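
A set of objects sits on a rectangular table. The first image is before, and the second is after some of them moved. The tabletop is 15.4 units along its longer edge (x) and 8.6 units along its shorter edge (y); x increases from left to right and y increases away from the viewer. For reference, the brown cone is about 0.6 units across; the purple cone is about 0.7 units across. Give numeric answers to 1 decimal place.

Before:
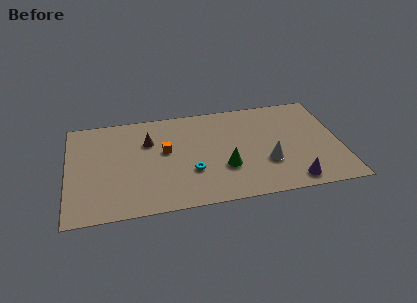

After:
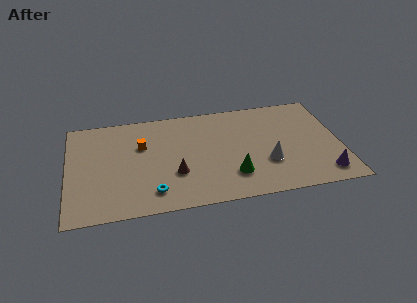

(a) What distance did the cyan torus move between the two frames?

2.6

The cyan torus was near (6.9, 2.9) before and (4.7, 1.6) after, so it travelled √(2.2² + 1.3²) ≈ 2.6 units.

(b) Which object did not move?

the white cone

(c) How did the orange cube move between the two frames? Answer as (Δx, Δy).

(-1.3, 0.7)

The orange cube was at about (5.5, 4.9) and moved to about (4.2, 5.6).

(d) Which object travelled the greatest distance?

the brown cone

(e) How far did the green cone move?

0.8

The green cone was near (8.8, 2.9) before and (9.2, 2.2) after, so it travelled √(0.4² + 0.7²) ≈ 0.8 units.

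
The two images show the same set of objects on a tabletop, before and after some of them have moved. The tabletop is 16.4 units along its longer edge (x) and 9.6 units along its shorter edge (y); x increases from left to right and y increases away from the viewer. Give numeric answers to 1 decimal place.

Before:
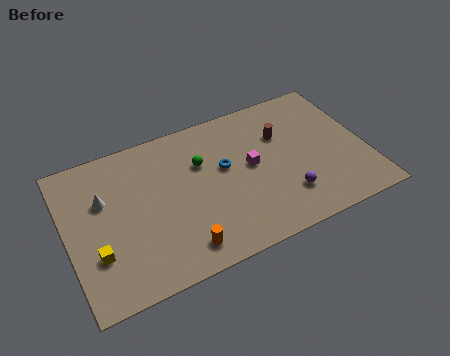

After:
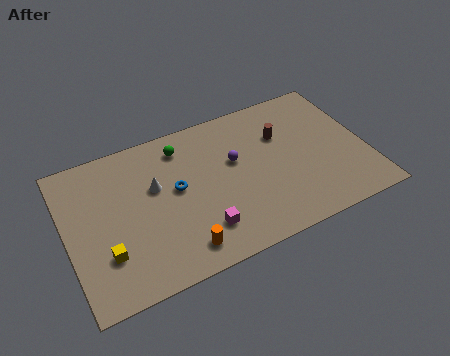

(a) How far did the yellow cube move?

0.5

The yellow cube moved from about (1.4, 3.0) to (1.9, 2.8), a distance of √(0.5² + 0.2²) ≈ 0.5.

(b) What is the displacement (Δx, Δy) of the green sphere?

(-0.9, 1.5)

The green sphere was at about (7.5, 6.4) and moved to about (6.6, 7.9).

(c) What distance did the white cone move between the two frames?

2.8

From (2.1, 6.2) to (4.9, 5.9), the white cone covered √(2.8² + 0.3²) ≈ 2.8 units.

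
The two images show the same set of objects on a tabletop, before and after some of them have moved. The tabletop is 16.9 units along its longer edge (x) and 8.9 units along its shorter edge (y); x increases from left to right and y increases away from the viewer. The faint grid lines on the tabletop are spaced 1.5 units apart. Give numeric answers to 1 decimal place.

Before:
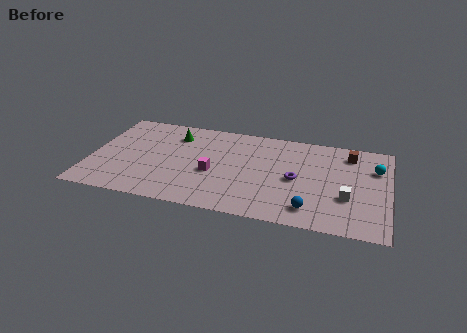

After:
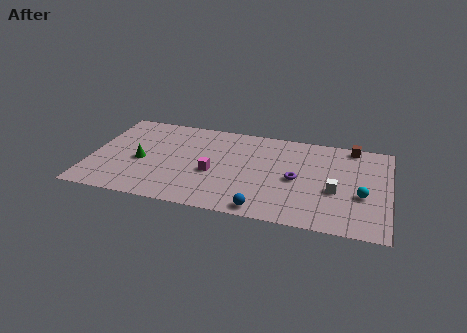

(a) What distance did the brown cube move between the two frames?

0.8

The brown cube was near (14.6, 7.3) before and (14.7, 8.1) after, so it travelled √(0.1² + 0.8²) ≈ 0.8 units.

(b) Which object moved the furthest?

the green cone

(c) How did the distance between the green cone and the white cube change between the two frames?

+0.3

The distance was about 10.7 in the first image and 11.0 in the second, so they moved 0.3 units further apart.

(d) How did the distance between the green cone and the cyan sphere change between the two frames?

+1.0

Before: roughly 11.5 units apart; after: 12.5. That's 1.0 units further apart.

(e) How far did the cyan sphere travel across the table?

2.8

The cyan sphere moved from about (16.1, 6.2) to (15.4, 3.5), a distance of √(0.7² + 2.7²) ≈ 2.8.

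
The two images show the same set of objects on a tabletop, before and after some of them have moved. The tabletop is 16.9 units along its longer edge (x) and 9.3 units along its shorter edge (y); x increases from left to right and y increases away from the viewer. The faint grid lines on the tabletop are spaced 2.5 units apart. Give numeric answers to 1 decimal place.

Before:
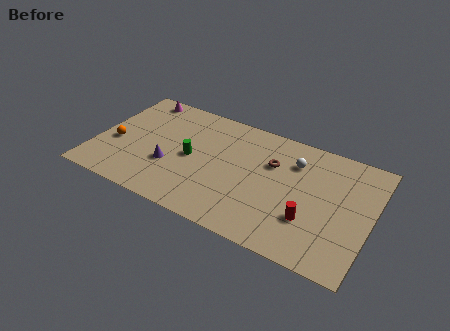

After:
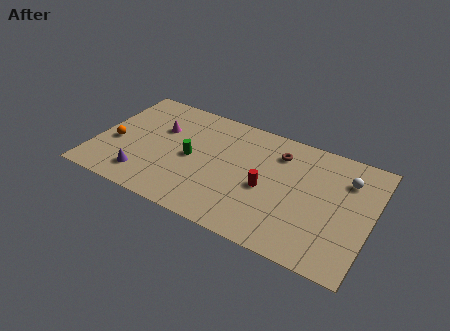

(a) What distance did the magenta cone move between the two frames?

2.8

The magenta cone was near (2.0, 8.3) before and (3.7, 6.1) after, so it travelled √(1.7² + 2.2²) ≈ 2.8 units.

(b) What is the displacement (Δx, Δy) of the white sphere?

(3.2, 0.0)

The white sphere was at about (12.0, 6.9) and moved to about (15.2, 6.9).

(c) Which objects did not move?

the green cylinder and the orange sphere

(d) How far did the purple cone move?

2.1

From (4.7, 3.3) to (3.3, 1.8), the purple cone covered √(1.4² + 1.5²) ≈ 2.1 units.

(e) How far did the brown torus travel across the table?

1.0

The brown torus moved from about (10.7, 6.2) to (11.0, 7.2), a distance of √(0.3² + 1.0²) ≈ 1.0.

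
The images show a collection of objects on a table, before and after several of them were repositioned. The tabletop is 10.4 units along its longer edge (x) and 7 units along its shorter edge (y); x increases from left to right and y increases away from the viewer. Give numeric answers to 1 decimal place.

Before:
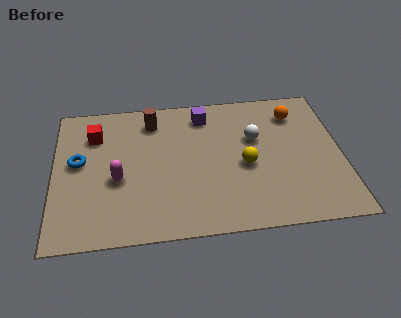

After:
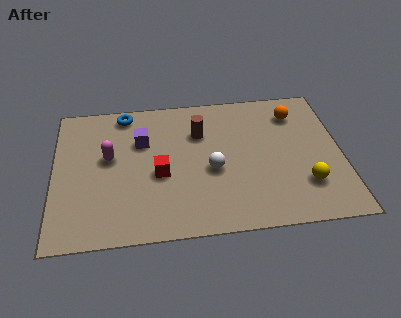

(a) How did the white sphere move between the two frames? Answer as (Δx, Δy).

(-1.6, -1.4)

The white sphere started near (7.3, 4.4) and ended near (5.7, 3.0).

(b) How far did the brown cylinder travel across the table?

1.9

The brown cylinder moved from about (3.6, 5.7) to (5.3, 4.9), a distance of √(1.7² + 0.8²) ≈ 1.9.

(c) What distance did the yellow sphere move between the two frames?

2.4

The yellow sphere was near (6.9, 3.1) before and (9.0, 1.9) after, so it travelled √(2.1² + 1.2²) ≈ 2.4 units.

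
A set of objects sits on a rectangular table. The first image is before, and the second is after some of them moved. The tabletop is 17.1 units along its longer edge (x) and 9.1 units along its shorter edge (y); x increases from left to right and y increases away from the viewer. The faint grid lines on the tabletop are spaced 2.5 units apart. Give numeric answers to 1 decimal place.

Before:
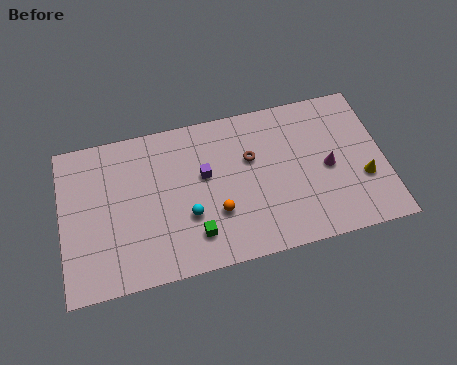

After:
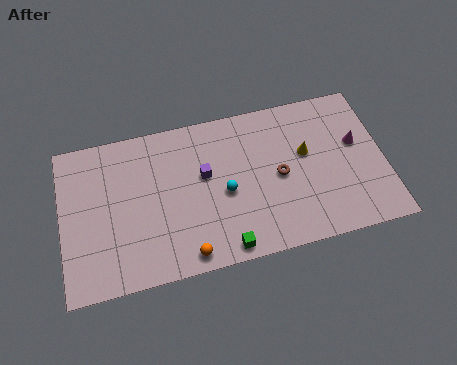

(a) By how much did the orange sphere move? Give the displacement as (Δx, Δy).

(-1.7, -2.0)

From the two frames, the orange sphere sits at roughly (8.1, 3.0) before and (6.4, 1.0) after.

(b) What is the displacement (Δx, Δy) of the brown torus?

(1.4, -1.4)

The brown torus started near (10.1, 5.8) and ended near (11.5, 4.4).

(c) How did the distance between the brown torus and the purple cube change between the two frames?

+1.5

The distance was about 2.5 in the first image and 4.0 in the second, so they moved 1.5 units further apart.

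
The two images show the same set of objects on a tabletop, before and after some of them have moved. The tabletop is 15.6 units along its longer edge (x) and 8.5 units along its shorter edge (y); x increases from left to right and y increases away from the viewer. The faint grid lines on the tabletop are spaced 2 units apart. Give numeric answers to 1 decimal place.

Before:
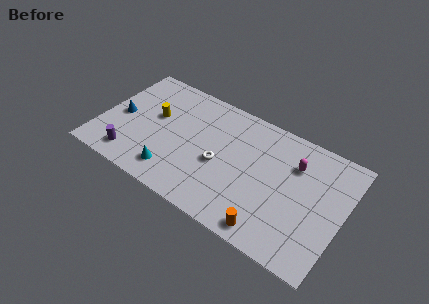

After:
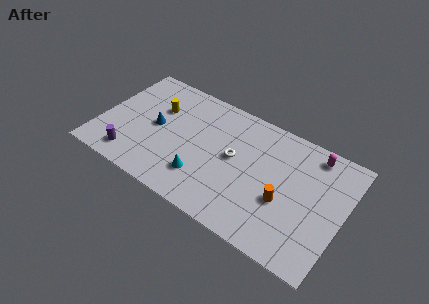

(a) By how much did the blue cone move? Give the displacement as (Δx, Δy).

(2.3, 0.3)

The blue cone started near (1.2, 4.0) and ended near (3.5, 4.3).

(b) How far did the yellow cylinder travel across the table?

0.7

The yellow cylinder was near (3.3, 5.0) before and (3.4, 5.7) after, so it travelled √(0.1² + 0.7²) ≈ 0.7 units.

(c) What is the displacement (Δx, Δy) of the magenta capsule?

(1.0, 1.3)

The magenta capsule was at about (12.3, 6.1) and moved to about (13.3, 7.4).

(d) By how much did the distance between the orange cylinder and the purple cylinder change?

+0.7

The distance was about 9.1 in the first image and 9.8 in the second, so they moved 0.7 units further apart.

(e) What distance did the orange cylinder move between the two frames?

2.4

From (11.5, 1.0) to (12.0, 3.3), the orange cylinder covered √(0.5² + 2.3²) ≈ 2.4 units.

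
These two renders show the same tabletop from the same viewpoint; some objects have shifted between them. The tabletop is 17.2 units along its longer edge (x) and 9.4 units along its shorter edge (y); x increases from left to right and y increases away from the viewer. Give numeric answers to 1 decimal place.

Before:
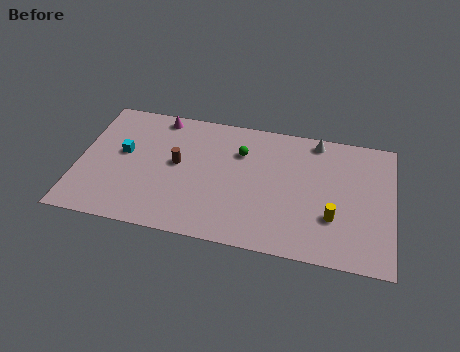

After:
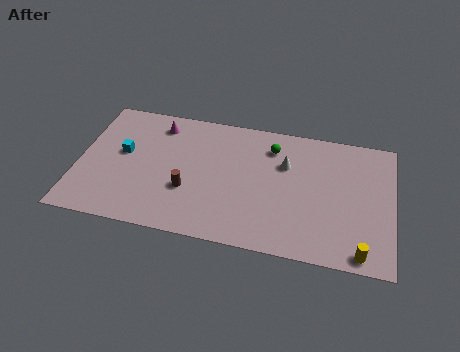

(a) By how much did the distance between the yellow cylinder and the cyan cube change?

+2.1

They were about 11.8 units apart before and 13.9 after — 2.1 units further apart.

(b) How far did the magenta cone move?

0.6

From (4.2, 8.4) to (4.2, 7.8), the magenta cone covered √(0.0² + 0.6²) ≈ 0.6 units.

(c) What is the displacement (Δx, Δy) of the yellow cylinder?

(1.6, -2.1)

The yellow cylinder was at about (14.0, 3.0) and moved to about (15.6, 0.9).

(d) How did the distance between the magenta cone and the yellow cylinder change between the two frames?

+2.1

They were about 11.2 units apart before and 13.3 after — 2.1 units further apart.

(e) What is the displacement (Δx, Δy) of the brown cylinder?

(0.7, -1.8)

The brown cylinder started near (5.4, 5.1) and ended near (6.1, 3.3).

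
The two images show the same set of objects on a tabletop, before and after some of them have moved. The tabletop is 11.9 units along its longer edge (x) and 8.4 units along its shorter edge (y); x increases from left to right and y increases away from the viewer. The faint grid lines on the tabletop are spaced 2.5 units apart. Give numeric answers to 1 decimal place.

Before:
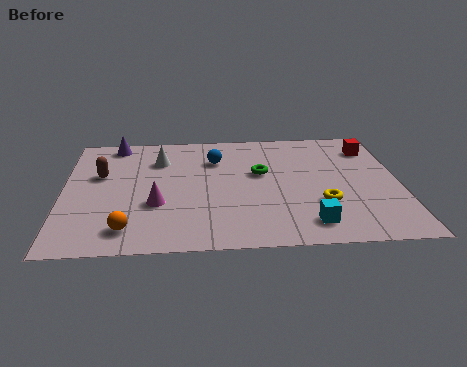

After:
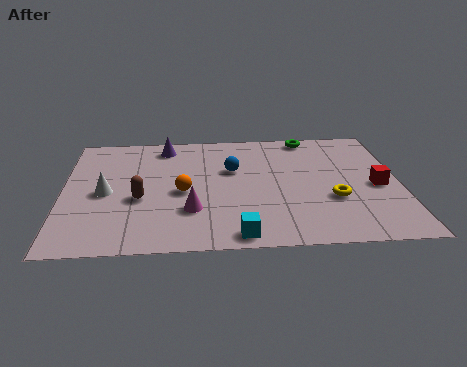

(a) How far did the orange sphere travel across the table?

3.1

The orange sphere moved from about (2.3, 1.4) to (4.2, 3.8), a distance of √(1.9² + 2.4²) ≈ 3.1.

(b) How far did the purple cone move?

1.8

From (1.8, 7.5) to (3.6, 7.2), the purple cone covered √(1.8² + 0.3²) ≈ 1.8 units.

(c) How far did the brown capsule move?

2.3

The brown capsule moved from about (1.3, 5.2) to (2.7, 3.4), a distance of √(1.4² + 1.8²) ≈ 2.3.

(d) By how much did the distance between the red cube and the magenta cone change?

-1.8

The distance was about 8.5 in the first image and 6.7 in the second, so they moved 1.8 units closer together.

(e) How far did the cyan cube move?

2.6

From (8.6, 1.4) to (6.1, 0.8), the cyan cube covered √(2.5² + 0.6²) ≈ 2.6 units.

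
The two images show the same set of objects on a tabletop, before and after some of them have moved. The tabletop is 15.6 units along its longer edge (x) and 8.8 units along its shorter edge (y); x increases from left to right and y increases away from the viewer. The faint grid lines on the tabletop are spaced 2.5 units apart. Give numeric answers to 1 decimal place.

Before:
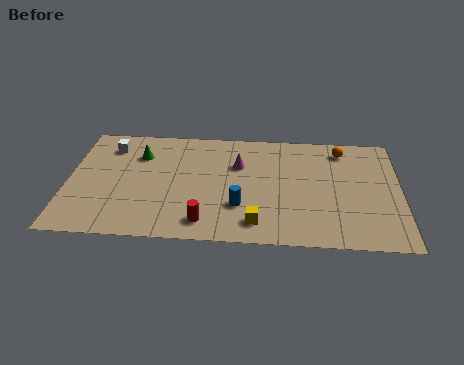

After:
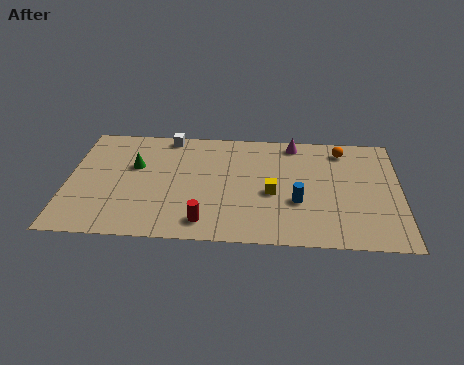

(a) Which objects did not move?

the orange sphere and the red cylinder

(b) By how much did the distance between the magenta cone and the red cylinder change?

+2.9

They were about 4.7 units apart before and 7.6 after — 2.9 units further apart.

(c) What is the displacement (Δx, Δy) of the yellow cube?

(0.7, 2.3)

The yellow cube was at about (8.9, 1.5) and moved to about (9.6, 3.8).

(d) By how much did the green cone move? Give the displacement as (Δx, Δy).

(-0.2, -0.9)

The green cone was at about (3.3, 6.4) and moved to about (3.1, 5.5).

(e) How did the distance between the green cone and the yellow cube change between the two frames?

-0.7

The distance was about 7.4 in the first image and 6.7 in the second, so they moved 0.7 units closer together.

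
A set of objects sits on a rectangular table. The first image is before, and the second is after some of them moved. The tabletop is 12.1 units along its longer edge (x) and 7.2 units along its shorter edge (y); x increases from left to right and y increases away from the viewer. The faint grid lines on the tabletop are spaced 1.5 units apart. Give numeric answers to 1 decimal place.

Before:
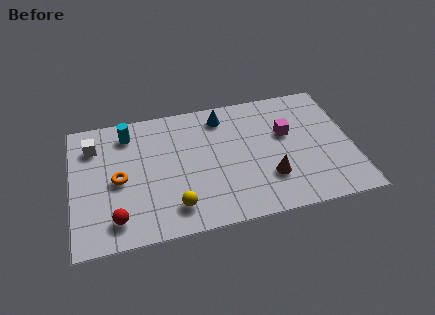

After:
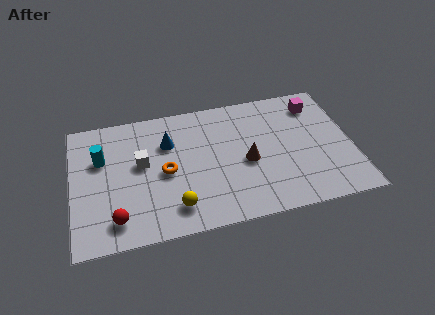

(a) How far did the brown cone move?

1.4

The brown cone moved from about (8.4, 2.1) to (7.5, 3.2), a distance of √(0.9² + 1.1²) ≈ 1.4.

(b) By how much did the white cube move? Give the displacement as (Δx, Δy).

(2.0, -1.4)

The white cube was at about (1.0, 5.5) and moved to about (3.0, 4.1).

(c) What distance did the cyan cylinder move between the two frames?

1.7

The cyan cylinder was near (2.5, 5.9) before and (1.3, 4.7) after, so it travelled √(1.2² + 1.2²) ≈ 1.7 units.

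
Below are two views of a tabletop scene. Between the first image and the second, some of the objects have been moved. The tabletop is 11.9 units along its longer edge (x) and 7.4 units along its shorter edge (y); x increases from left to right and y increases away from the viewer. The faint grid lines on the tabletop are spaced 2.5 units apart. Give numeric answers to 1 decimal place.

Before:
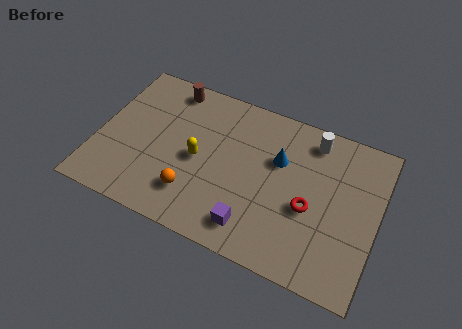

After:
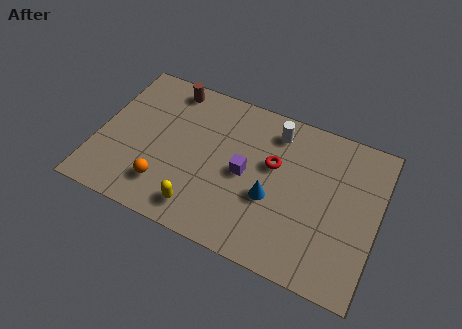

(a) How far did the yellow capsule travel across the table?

2.3

The yellow capsule was near (4.3, 3.5) before and (4.7, 1.2) after, so it travelled √(0.4² + 2.3²) ≈ 2.3 units.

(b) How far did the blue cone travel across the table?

1.9

From (7.6, 4.8) to (7.5, 2.9), the blue cone covered √(0.1² + 1.9²) ≈ 1.9 units.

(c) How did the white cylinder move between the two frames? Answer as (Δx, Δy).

(-1.6, -0.2)

The white cylinder was at about (8.9, 6.3) and moved to about (7.3, 6.1).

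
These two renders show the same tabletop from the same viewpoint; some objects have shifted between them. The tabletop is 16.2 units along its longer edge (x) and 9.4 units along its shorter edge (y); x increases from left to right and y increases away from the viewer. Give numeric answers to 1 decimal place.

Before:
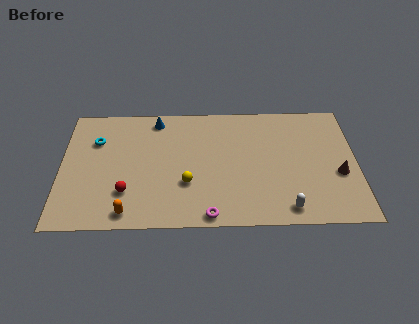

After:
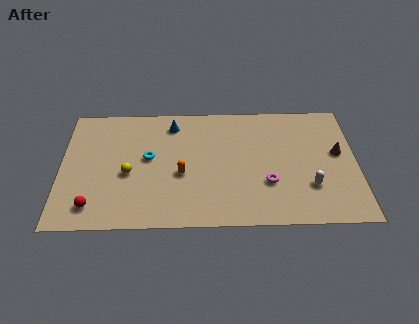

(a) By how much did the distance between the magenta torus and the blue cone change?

-0.9

Before: roughly 7.9 units apart; after: 7.0. That's 0.9 units closer together.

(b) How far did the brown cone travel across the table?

1.6

From (15.2, 3.7) to (15.2, 5.3), the brown cone covered √(0.0² + 1.6²) ≈ 1.6 units.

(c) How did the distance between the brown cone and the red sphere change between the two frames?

+2.2

They were about 11.7 units apart before and 13.9 after — 2.2 units further apart.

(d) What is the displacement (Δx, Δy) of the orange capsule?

(2.9, 2.8)

The orange capsule was at about (3.7, 1.1) and moved to about (6.6, 3.9).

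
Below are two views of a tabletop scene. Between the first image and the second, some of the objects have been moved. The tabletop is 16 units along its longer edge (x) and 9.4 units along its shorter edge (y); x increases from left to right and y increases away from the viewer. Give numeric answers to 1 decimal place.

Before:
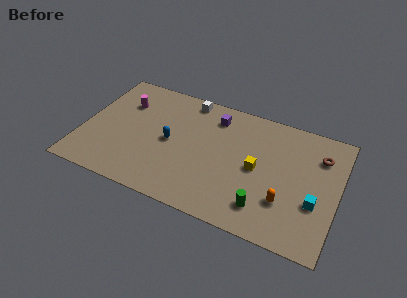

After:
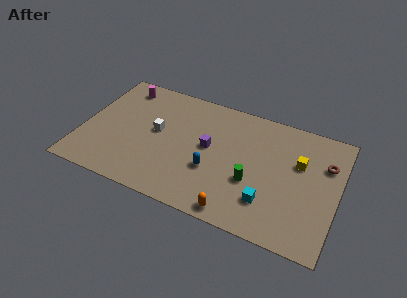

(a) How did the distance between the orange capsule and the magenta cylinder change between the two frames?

-0.5

They were about 11.3 units apart before and 10.8 after — 0.5 units closer together.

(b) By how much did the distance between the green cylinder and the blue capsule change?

-4.3

The distance was about 6.8 in the first image and 2.5 in the second, so they moved 4.3 units closer together.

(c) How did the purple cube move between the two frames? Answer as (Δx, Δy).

(-0.1, -2.5)

From the two frames, the purple cube sits at roughly (8.0, 7.6) before and (7.9, 5.1) after.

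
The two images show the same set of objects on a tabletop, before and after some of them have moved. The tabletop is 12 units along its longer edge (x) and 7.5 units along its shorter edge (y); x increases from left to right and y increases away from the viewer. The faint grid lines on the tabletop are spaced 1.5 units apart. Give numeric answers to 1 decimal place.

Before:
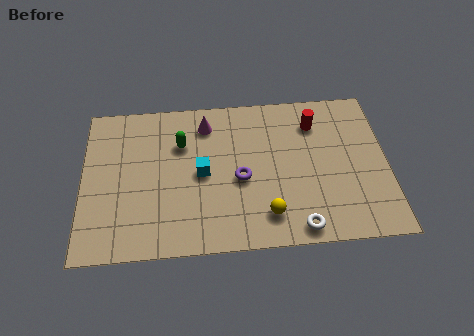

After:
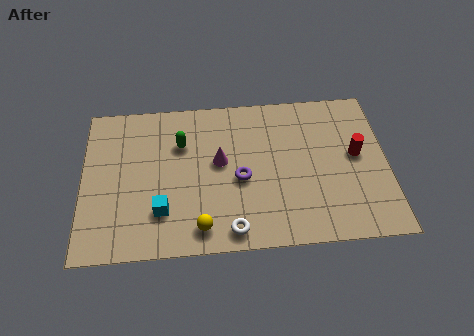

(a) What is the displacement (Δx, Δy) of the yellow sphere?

(-2.6, -0.4)

The yellow sphere was at about (7.2, 1.5) and moved to about (4.6, 1.1).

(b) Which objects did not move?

the purple torus and the green capsule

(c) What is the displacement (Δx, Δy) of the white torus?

(-2.6, 0.1)

The white torus was at about (8.4, 0.8) and moved to about (5.8, 0.9).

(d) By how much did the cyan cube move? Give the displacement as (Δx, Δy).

(-1.6, -1.7)

The cyan cube started near (4.7, 3.7) and ended near (3.1, 2.0).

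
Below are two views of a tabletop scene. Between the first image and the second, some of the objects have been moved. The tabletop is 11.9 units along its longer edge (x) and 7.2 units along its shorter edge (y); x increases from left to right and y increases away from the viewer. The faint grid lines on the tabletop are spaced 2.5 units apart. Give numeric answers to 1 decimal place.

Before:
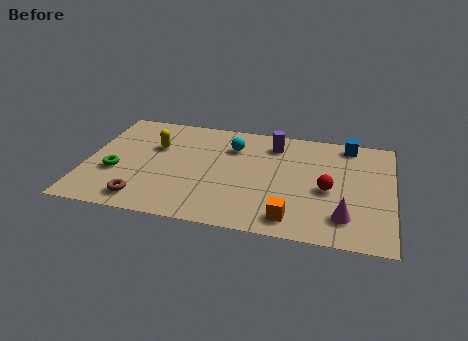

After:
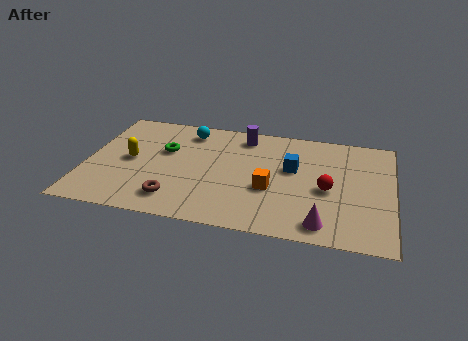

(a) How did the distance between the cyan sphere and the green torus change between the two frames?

-3.4

Before: roughly 5.1 units apart; after: 1.7. That's 3.4 units closer together.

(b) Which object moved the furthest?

the blue cube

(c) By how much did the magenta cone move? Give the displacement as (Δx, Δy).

(-0.8, -0.6)

The magenta cone started near (10.1, 1.6) and ended near (9.3, 1.0).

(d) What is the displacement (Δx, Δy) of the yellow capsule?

(-0.9, -1.1)

The yellow capsule was at about (2.6, 4.7) and moved to about (1.7, 3.6).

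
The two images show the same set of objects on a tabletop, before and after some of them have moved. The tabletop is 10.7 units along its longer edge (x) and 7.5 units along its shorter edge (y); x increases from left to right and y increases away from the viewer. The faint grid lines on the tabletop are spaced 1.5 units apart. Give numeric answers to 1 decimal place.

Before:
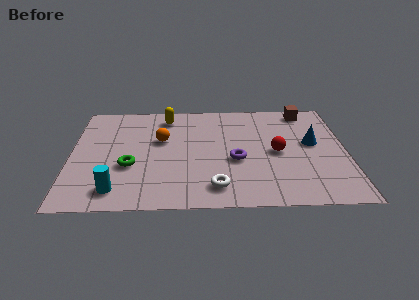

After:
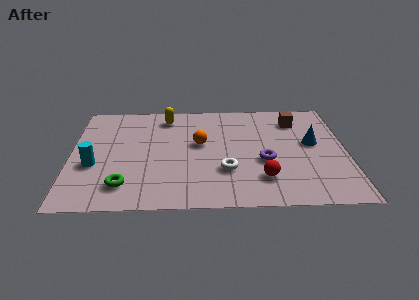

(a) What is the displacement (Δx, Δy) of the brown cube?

(-0.4, -0.7)

The brown cube started near (9.2, 6.6) and ended near (8.8, 5.9).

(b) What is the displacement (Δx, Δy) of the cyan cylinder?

(-0.9, 1.7)

The cyan cylinder was at about (1.8, 1.2) and moved to about (0.9, 2.9).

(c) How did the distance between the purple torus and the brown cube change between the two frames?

-1.3

The distance was about 4.5 in the first image and 3.2 in the second, so they moved 1.3 units closer together.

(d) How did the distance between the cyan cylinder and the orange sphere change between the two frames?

+0.5

They were about 3.8 units apart before and 4.3 after — 0.5 units further apart.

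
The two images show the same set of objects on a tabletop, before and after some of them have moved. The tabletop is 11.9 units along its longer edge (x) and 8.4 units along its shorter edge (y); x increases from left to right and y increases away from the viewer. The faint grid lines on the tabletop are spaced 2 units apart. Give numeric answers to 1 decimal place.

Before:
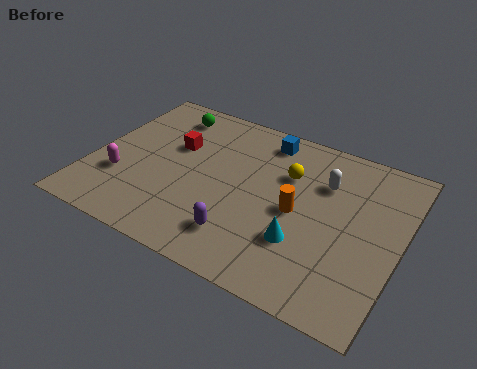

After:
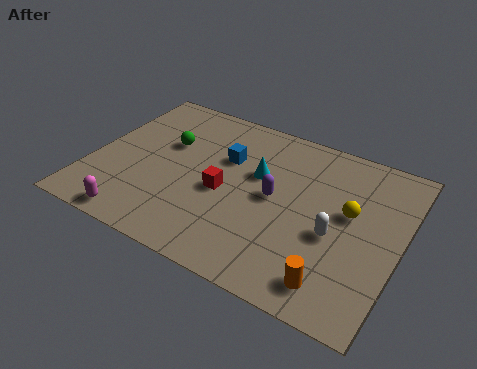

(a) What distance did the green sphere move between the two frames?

1.7

The green sphere moved from about (2.4, 7.0) to (2.7, 5.3), a distance of √(0.3² + 1.7²) ≈ 1.7.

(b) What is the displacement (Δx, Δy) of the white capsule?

(0.7, -2.4)

The white capsule was at about (8.8, 5.9) and moved to about (9.5, 3.5).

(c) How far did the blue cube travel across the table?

2.1

The blue cube was near (6.3, 7.2) before and (5.0, 5.5) after, so it travelled √(1.3² + 1.7²) ≈ 2.1 units.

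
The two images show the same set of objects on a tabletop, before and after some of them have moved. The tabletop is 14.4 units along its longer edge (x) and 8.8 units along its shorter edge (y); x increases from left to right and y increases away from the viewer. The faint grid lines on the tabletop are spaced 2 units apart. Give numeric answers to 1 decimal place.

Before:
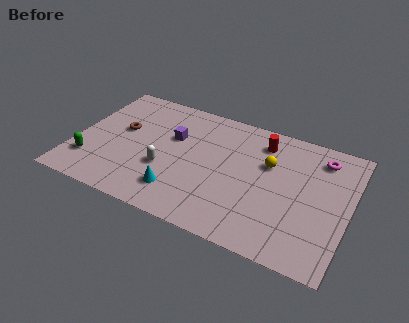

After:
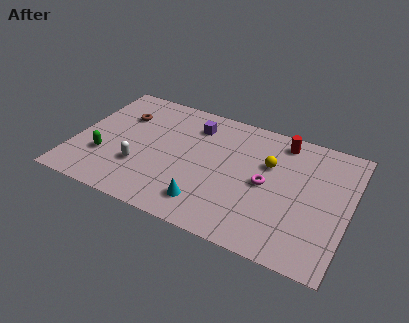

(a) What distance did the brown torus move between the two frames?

1.1

From (2.3, 5.1) to (2.2, 6.2), the brown torus covered √(0.1² + 1.1²) ≈ 1.1 units.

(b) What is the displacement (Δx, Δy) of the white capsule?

(-1.3, -0.4)

From the two frames, the white capsule sits at roughly (4.9, 3.2) before and (3.6, 2.8) after.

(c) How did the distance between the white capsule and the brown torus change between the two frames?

+0.5

The distance was about 3.2 in the first image and 3.7 in the second, so they moved 0.5 units further apart.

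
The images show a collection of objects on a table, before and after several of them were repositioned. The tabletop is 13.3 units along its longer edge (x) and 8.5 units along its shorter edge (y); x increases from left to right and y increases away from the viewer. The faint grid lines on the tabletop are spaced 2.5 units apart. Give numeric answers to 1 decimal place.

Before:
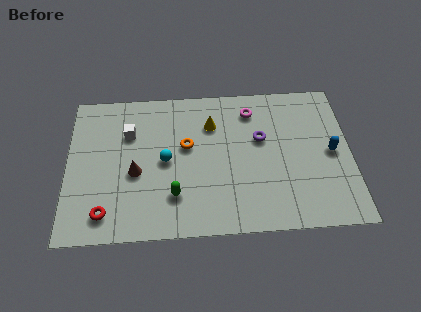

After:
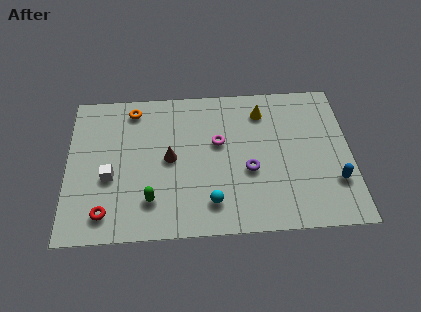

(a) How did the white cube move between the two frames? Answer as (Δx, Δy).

(-0.9, -2.5)

The white cube was at about (2.9, 5.9) and moved to about (2.0, 3.4).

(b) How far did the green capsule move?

1.1

From (5.0, 2.2) to (3.9, 2.0), the green capsule covered √(1.1² + 0.2²) ≈ 1.1 units.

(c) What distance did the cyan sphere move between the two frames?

3.3

The cyan sphere moved from about (4.6, 4.2) to (6.7, 1.7), a distance of √(2.1² + 2.5²) ≈ 3.3.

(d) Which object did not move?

the red torus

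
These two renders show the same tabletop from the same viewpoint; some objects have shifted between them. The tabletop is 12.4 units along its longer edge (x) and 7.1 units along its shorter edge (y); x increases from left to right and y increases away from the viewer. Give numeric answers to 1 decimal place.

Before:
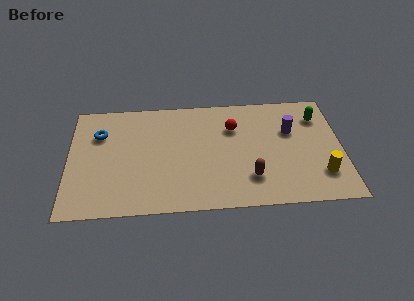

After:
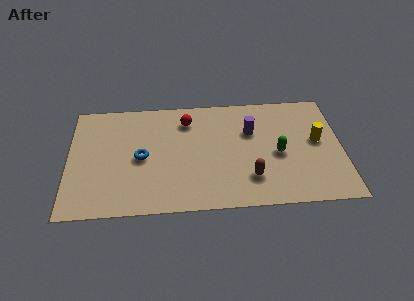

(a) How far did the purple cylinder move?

1.8

From (10.1, 4.6) to (8.3, 4.7), the purple cylinder covered √(1.8² + 0.1²) ≈ 1.8 units.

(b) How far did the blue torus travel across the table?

2.5

The blue torus was near (1.4, 5.0) before and (3.3, 3.4) after, so it travelled √(1.9² + 1.6²) ≈ 2.5 units.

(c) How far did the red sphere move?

2.2

The red sphere was near (7.5, 5.0) before and (5.4, 5.6) after, so it travelled √(2.1² + 0.6²) ≈ 2.2 units.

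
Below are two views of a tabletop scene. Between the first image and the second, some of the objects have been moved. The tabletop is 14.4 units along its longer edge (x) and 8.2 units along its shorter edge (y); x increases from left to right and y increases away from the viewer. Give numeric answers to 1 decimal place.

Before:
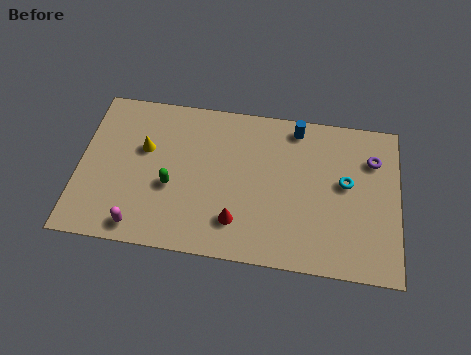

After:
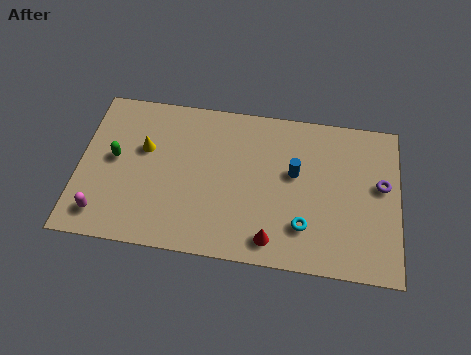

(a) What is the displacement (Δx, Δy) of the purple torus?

(0.4, -1.3)

The purple torus started near (13.2, 6.0) and ended near (13.6, 4.7).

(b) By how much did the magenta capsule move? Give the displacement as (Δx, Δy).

(-1.7, 0.4)

The magenta capsule started near (2.9, 1.0) and ended near (1.2, 1.4).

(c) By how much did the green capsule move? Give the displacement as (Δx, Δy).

(-2.6, 1.1)

The green capsule started near (4.2, 3.3) and ended near (1.6, 4.4).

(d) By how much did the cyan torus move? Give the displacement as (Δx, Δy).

(-1.8, -2.5)

The cyan torus started near (12.0, 4.6) and ended near (10.2, 2.1).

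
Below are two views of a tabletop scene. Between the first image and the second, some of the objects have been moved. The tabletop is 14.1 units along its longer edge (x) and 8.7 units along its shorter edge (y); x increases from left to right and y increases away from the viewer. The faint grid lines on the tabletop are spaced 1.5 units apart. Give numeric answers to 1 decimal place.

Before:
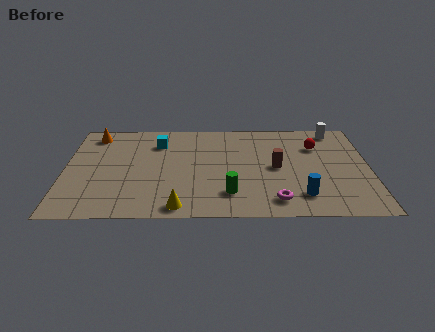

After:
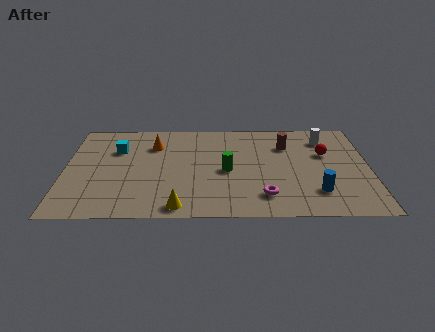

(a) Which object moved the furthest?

the orange cone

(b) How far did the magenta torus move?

0.6

The magenta torus was near (9.7, 1.4) before and (9.2, 1.8) after, so it travelled √(0.5² + 0.4²) ≈ 0.6 units.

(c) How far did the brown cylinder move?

2.1

The brown cylinder moved from about (9.8, 4.3) to (10.3, 6.3), a distance of √(0.5² + 2.0²) ≈ 2.1.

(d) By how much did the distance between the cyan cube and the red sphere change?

+2.3

Before: roughly 7.4 units apart; after: 9.7. That's 2.3 units further apart.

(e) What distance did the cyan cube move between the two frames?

2.0

The cyan cube was near (4.3, 6.6) before and (2.4, 6.0) after, so it travelled √(1.9² + 0.6²) ≈ 2.0 units.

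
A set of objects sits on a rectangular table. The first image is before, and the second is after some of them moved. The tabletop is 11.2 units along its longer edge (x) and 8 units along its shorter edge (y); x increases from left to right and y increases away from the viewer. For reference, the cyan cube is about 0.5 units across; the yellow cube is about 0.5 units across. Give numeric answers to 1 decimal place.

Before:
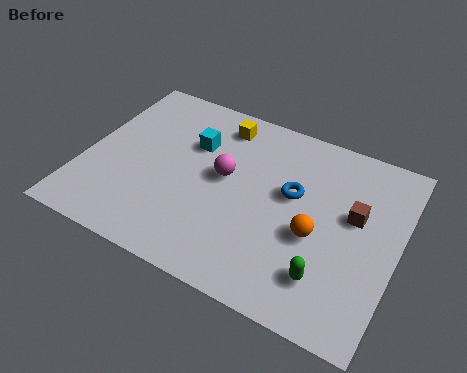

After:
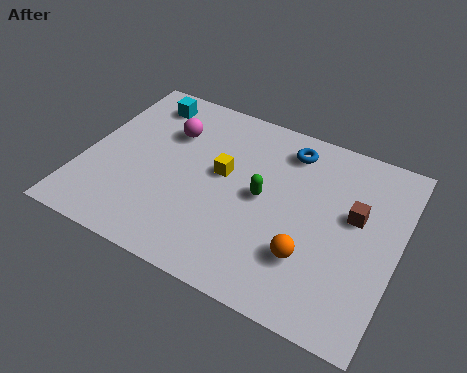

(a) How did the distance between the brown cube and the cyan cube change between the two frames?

+2.2

They were about 5.9 units apart before and 8.1 after — 2.2 units further apart.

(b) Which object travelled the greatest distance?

the green capsule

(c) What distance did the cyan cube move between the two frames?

2.4

The cyan cube was near (3.7, 5.4) before and (1.7, 6.7) after, so it travelled √(2.0² + 1.3²) ≈ 2.4 units.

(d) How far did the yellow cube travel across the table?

2.2

From (4.5, 6.7) to (4.9, 4.5), the yellow cube covered √(0.4² + 2.2²) ≈ 2.2 units.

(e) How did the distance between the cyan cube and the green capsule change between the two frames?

-1.0

The distance was about 6.4 in the first image and 5.4 in the second, so they moved 1.0 units closer together.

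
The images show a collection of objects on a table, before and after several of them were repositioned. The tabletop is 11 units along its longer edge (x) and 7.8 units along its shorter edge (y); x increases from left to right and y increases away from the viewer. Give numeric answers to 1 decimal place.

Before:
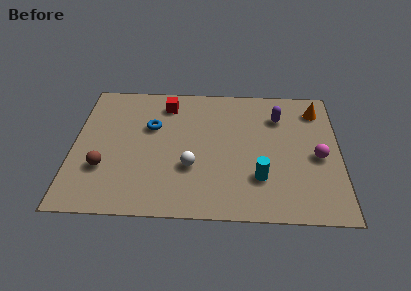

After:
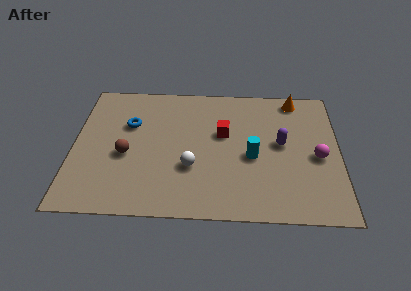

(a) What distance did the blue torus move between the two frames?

0.9

The blue torus was near (3.2, 5.0) before and (2.3, 5.1) after, so it travelled √(0.9² + 0.1²) ≈ 0.9 units.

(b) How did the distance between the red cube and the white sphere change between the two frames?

-1.5

Before: roughly 3.9 units apart; after: 2.4. That's 1.5 units closer together.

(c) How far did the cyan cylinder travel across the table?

1.2

The cyan cylinder was near (7.7, 2.2) before and (7.4, 3.4) after, so it travelled √(0.3² + 1.2²) ≈ 1.2 units.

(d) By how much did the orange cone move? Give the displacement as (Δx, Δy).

(-0.9, 0.6)

From the two frames, the orange cone sits at roughly (10.1, 6.3) before and (9.2, 6.9) after.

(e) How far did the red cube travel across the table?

2.9

From (3.8, 6.4) to (6.2, 4.7), the red cube covered √(2.4² + 1.7²) ≈ 2.9 units.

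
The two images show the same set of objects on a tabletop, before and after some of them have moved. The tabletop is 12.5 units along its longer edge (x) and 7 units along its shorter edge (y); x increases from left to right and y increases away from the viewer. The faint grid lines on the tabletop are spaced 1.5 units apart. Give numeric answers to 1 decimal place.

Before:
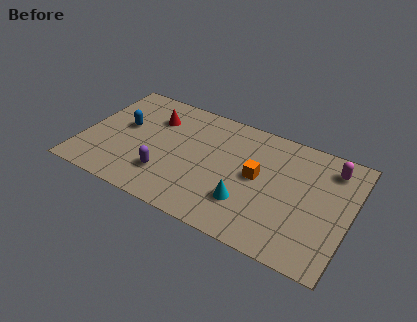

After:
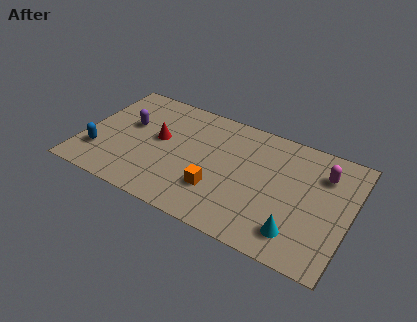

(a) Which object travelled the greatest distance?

the purple capsule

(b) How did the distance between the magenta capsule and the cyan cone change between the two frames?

-1.2

The distance was about 5.1 in the first image and 3.9 in the second, so they moved 1.2 units closer together.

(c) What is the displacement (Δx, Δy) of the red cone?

(0.4, -1.2)

The red cone was at about (3.1, 5.1) and moved to about (3.5, 3.9).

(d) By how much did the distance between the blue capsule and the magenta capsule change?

+1.0

They were about 9.7 units apart before and 10.7 after — 1.0 units further apart.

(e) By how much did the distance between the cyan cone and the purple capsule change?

+5.0

Before: roughly 3.8 units apart; after: 8.8. That's 5.0 units further apart.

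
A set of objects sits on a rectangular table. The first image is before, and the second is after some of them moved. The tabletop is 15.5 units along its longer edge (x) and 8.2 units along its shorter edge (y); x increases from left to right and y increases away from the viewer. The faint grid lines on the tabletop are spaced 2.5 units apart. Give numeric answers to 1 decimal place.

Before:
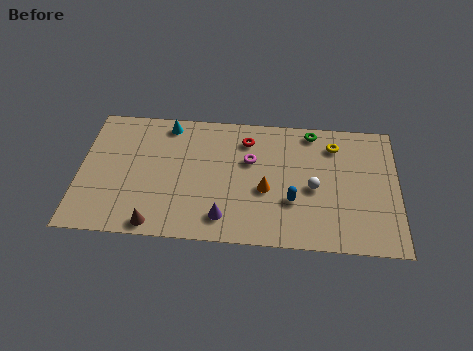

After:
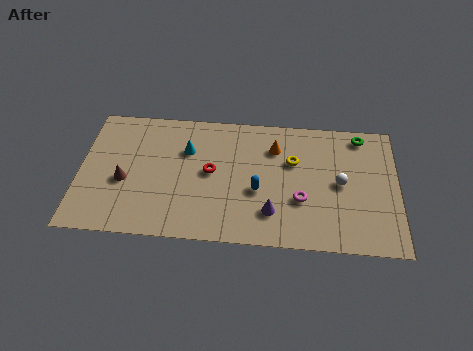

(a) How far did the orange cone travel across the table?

2.7

The orange cone moved from about (9.1, 3.4) to (9.5, 6.1), a distance of √(0.4² + 2.7²) ≈ 2.7.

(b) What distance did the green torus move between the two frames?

2.4

From (11.3, 7.3) to (13.7, 7.2), the green torus covered √(2.4² + 0.1²) ≈ 2.4 units.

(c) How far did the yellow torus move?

2.3

The yellow torus was near (12.4, 6.5) before and (10.4, 5.3) after, so it travelled √(2.0² + 1.2²) ≈ 2.3 units.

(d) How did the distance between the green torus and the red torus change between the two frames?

+4.6

Before: roughly 3.3 units apart; after: 7.9. That's 4.6 units further apart.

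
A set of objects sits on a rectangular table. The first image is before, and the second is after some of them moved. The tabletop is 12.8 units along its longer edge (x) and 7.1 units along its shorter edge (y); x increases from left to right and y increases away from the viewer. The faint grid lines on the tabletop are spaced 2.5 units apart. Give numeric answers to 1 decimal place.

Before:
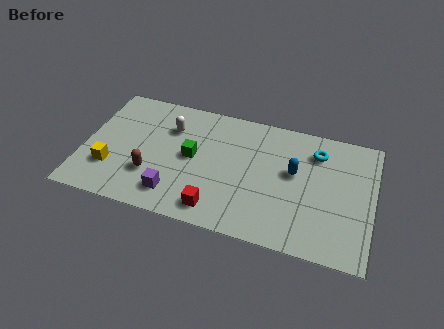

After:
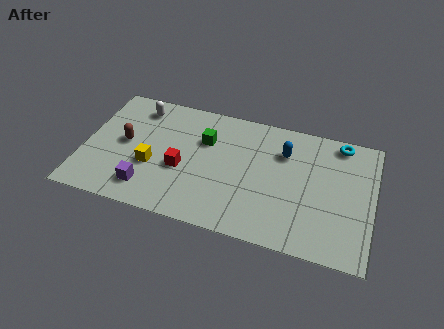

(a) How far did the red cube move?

2.5

From (6.1, 1.1) to (4.4, 2.9), the red cube covered √(1.7² + 1.8²) ≈ 2.5 units.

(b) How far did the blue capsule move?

1.1

From (9.3, 4.1) to (8.8, 5.1), the blue capsule covered √(0.5² + 1.0²) ≈ 1.1 units.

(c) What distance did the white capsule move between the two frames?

1.7

From (3.7, 5.1) to (2.2, 5.9), the white capsule covered √(1.5² + 0.8²) ≈ 1.7 units.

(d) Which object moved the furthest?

the red cube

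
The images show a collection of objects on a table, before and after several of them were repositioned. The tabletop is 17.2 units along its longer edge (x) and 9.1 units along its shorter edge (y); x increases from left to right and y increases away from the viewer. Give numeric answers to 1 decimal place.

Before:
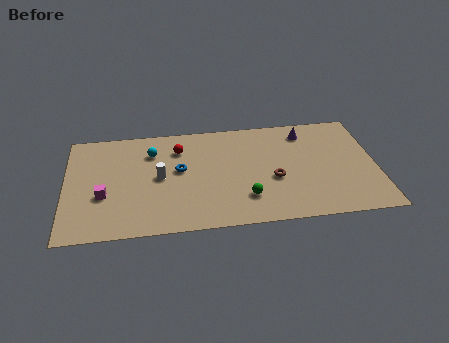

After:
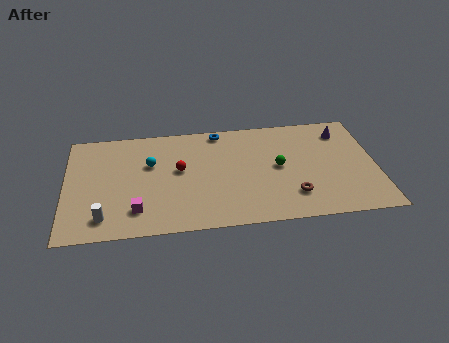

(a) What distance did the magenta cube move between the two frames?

2.3

The magenta cube moved from about (2.1, 3.4) to (3.9, 2.0), a distance of √(1.8² + 1.4²) ≈ 2.3.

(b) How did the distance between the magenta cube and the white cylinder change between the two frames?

-1.5

Before: roughly 3.3 units apart; after: 1.8. That's 1.5 units closer together.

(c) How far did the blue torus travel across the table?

3.9

From (6.3, 5.1) to (8.6, 8.2), the blue torus covered √(2.3² + 3.1²) ≈ 3.9 units.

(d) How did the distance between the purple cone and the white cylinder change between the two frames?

+5.9

They were about 8.7 units apart before and 14.6 after — 5.9 units further apart.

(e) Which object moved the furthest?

the white cylinder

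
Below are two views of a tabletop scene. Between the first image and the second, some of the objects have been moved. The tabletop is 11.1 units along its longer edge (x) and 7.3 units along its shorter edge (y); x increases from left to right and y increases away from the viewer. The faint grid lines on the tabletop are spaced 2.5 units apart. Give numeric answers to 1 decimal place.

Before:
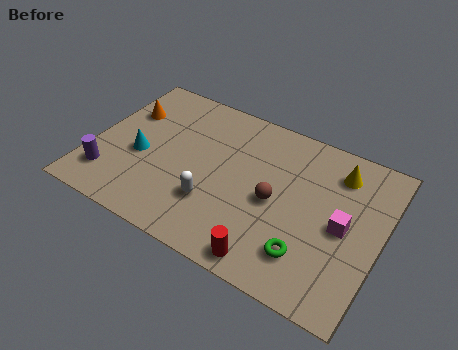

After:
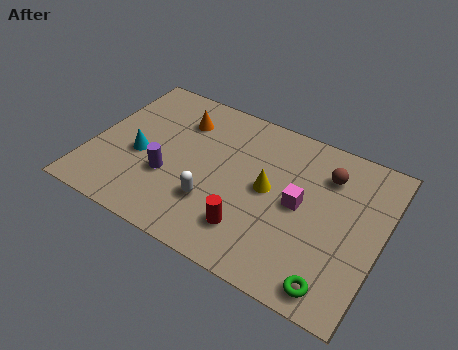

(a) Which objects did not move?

the white capsule and the cyan cone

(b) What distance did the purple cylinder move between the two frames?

2.4

From (0.9, 1.6) to (3.1, 2.6), the purple cylinder covered √(2.2² + 1.0²) ≈ 2.4 units.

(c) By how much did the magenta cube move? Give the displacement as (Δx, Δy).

(-1.7, 0.2)

From the two frames, the magenta cube sits at roughly (9.7, 3.5) before and (8.0, 3.7) after.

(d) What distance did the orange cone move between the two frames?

2.2

The orange cone was near (1.0, 5.0) before and (3.1, 5.5) after, so it travelled √(2.1² + 0.5²) ≈ 2.2 units.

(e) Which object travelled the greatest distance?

the yellow cone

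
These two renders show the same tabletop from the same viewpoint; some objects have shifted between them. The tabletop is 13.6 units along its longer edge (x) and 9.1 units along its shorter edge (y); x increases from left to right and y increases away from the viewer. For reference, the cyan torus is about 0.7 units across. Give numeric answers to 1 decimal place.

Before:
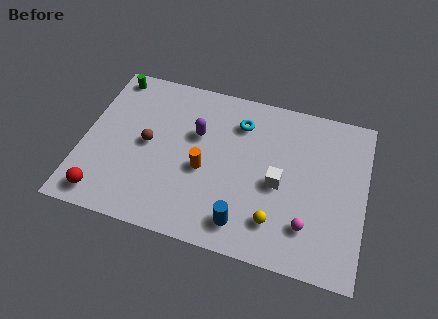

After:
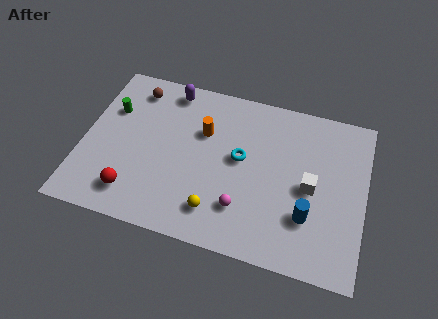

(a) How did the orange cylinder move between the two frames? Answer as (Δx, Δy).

(-0.2, 2.1)

From the two frames, the orange cylinder sits at roughly (5.9, 3.9) before and (5.7, 6.0) after.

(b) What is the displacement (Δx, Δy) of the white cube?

(1.5, 0.2)

The white cube was at about (9.5, 4.1) and moved to about (11.0, 4.3).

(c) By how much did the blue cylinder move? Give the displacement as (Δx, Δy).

(3.0, 1.2)

From the two frames, the blue cylinder sits at roughly (8.0, 1.5) before and (11.0, 2.7) after.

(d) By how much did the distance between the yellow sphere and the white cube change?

+2.9

They were about 2.1 units apart before and 5.0 after — 2.9 units further apart.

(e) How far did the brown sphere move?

3.1

The brown sphere was near (3.1, 4.6) before and (2.2, 7.6) after, so it travelled √(0.9² + 3.0²) ≈ 3.1 units.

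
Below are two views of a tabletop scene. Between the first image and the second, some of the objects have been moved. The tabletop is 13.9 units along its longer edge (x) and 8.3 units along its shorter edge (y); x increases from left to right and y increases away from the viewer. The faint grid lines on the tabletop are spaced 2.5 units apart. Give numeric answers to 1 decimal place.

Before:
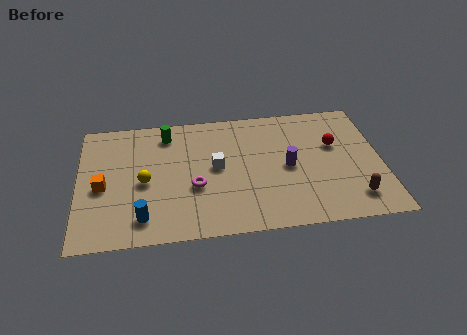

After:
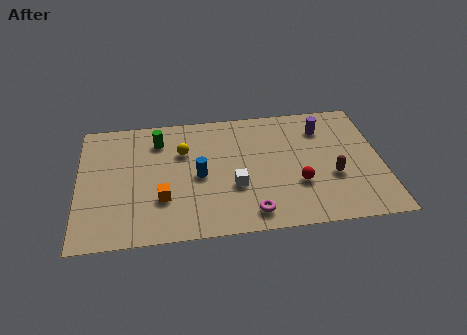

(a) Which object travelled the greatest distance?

the blue cylinder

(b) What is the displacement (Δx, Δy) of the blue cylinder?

(2.6, 2.4)

The blue cylinder started near (2.9, 1.5) and ended near (5.5, 3.9).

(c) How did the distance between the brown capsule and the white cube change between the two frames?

-2.3

The distance was about 6.8 in the first image and 4.5 in the second, so they moved 2.3 units closer together.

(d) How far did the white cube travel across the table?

1.6

The white cube was near (6.3, 4.4) before and (7.1, 3.0) after, so it travelled √(0.8² + 1.4²) ≈ 1.6 units.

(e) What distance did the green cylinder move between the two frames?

0.6

The green cylinder moved from about (4.1, 6.9) to (3.7, 6.5), a distance of √(0.4² + 0.4²) ≈ 0.6.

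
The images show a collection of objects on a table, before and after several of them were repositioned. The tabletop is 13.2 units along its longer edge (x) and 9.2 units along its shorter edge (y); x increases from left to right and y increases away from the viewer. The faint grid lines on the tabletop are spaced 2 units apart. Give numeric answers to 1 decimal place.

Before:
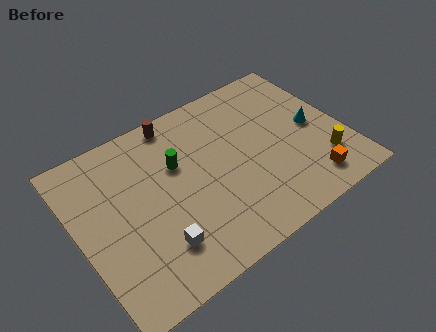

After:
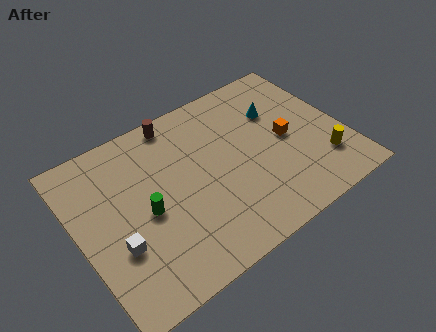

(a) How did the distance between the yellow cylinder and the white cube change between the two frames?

+1.8

The distance was about 8.4 in the first image and 10.2 in the second, so they moved 1.8 units further apart.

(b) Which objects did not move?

the brown cylinder and the yellow cylinder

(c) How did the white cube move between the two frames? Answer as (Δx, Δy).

(-1.8, 1.0)

The white cube started near (3.4, 2.2) and ended near (1.6, 3.2).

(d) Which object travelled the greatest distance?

the orange cube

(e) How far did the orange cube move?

3.0

From (10.9, 1.5) to (10.4, 4.5), the orange cube covered √(0.5² + 3.0²) ≈ 3.0 units.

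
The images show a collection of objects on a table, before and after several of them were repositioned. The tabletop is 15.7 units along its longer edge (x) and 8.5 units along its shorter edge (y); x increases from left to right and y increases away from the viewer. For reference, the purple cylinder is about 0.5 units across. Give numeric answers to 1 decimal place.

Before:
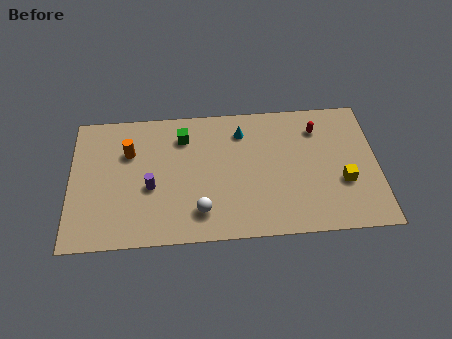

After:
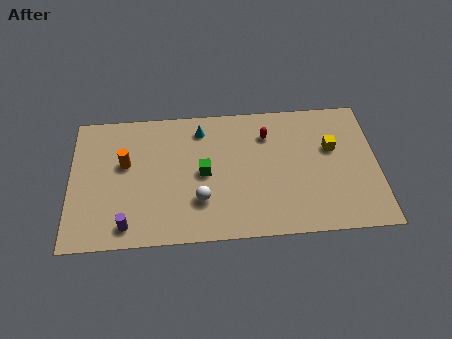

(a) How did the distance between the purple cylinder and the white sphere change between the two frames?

+0.9

Before: roughly 3.0 units apart; after: 3.9. That's 0.9 units further apart.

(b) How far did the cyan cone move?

2.1

The cyan cone moved from about (8.8, 6.7) to (6.7, 7.0), a distance of √(2.1² + 0.3²) ≈ 2.1.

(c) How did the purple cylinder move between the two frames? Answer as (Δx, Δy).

(-1.2, -2.3)

From the two frames, the purple cylinder sits at roughly (4.1, 3.5) before and (2.9, 1.2) after.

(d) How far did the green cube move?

2.6

The green cube moved from about (5.8, 6.6) to (6.8, 4.2), a distance of √(1.0² + 2.4²) ≈ 2.6.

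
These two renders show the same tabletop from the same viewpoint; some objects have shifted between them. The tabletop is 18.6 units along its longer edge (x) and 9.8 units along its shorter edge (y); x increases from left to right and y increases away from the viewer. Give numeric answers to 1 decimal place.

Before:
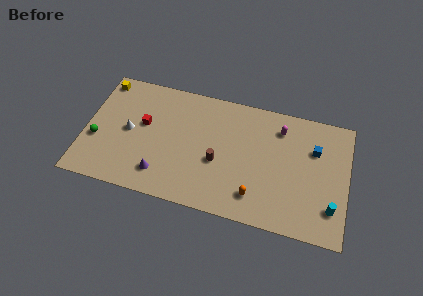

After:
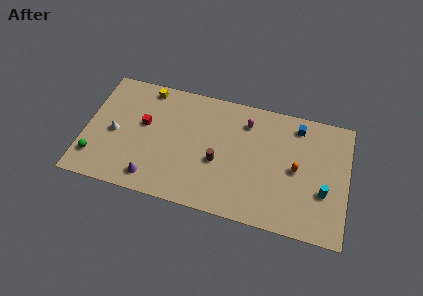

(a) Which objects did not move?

the brown cylinder and the red cube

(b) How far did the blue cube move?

2.1

From (16.2, 6.7) to (14.9, 8.3), the blue cube covered √(1.3² + 1.6²) ≈ 2.1 units.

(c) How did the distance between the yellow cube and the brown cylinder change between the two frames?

-2.6

They were about 9.8 units apart before and 7.2 after — 2.6 units closer together.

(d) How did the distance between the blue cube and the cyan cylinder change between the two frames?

+0.7

They were about 4.5 units apart before and 5.2 after — 0.7 units further apart.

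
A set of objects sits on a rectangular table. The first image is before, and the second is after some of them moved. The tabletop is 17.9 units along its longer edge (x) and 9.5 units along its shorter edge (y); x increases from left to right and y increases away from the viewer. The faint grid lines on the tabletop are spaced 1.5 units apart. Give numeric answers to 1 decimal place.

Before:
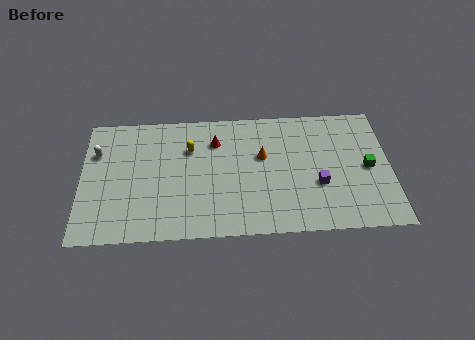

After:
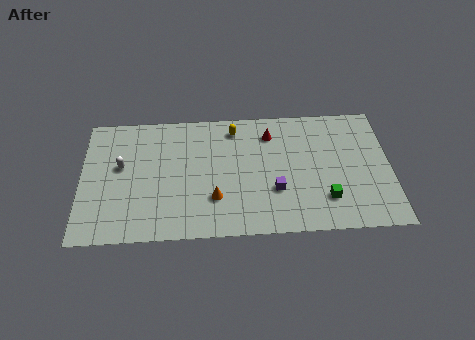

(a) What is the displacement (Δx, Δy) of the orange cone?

(-2.8, -3.0)

The orange cone started near (10.5, 5.8) and ended near (7.7, 2.8).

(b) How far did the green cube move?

3.3

The green cube was near (16.6, 4.6) before and (14.1, 2.4) after, so it travelled √(2.5² + 2.2²) ≈ 3.3 units.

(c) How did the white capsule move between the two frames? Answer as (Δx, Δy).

(1.4, -1.1)

From the two frames, the white capsule sits at roughly (0.9, 6.6) before and (2.3, 5.5) after.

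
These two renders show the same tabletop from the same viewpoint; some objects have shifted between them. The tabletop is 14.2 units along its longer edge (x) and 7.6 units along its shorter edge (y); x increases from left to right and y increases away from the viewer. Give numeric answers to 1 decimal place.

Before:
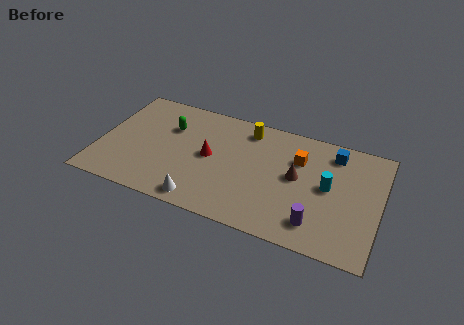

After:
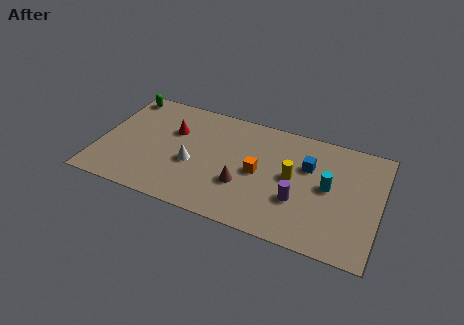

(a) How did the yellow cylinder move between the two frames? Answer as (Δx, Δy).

(2.5, -2.4)

From the two frames, the yellow cylinder sits at roughly (7.3, 6.4) before and (9.8, 4.0) after.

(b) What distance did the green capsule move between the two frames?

3.0

The green capsule was near (3.4, 5.2) before and (0.8, 6.7) after, so it travelled √(2.6² + 1.5²) ≈ 3.0 units.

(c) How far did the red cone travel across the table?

2.3

The red cone moved from about (5.6, 3.9) to (3.6, 5.0), a distance of √(2.0² + 1.1²) ≈ 2.3.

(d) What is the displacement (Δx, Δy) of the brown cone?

(-2.6, -1.5)

The brown cone started near (10.0, 4.1) and ended near (7.4, 2.6).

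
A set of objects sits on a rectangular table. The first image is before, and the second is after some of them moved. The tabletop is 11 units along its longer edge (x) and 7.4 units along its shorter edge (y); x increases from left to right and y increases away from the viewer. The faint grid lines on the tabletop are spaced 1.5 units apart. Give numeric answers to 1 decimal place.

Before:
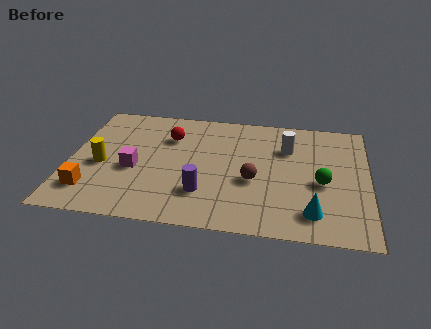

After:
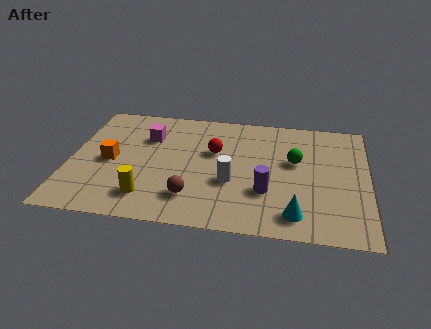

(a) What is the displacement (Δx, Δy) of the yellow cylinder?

(1.8, -1.7)

From the two frames, the yellow cylinder sits at roughly (1.2, 3.2) before and (3.0, 1.5) after.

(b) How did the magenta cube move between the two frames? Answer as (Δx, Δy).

(0.4, 2.1)

The magenta cube started near (2.4, 3.1) and ended near (2.8, 5.2).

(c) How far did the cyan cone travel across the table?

0.6

The cyan cone was near (9.0, 1.4) before and (8.4, 1.2) after, so it travelled √(0.6² + 0.2²) ≈ 0.6 units.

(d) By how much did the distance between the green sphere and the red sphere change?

-3.1

The distance was about 6.1 in the first image and 3.0 in the second, so they moved 3.1 units closer together.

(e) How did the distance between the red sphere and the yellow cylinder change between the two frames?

+0.7

Before: roughly 3.2 units apart; after: 3.9. That's 0.7 units further apart.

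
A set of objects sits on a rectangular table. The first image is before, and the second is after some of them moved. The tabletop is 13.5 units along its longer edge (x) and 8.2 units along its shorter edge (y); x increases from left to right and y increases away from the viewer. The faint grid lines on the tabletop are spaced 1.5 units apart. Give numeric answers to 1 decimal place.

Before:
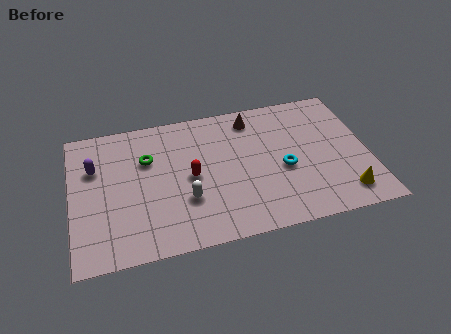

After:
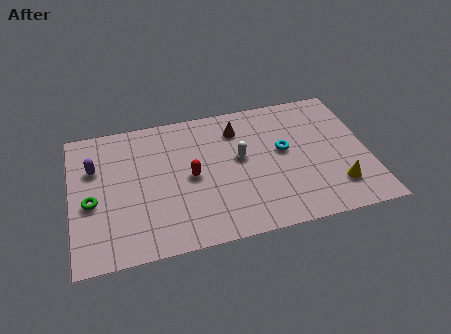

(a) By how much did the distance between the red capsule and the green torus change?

+2.1

Before: roughly 2.4 units apart; after: 4.5. That's 2.1 units further apart.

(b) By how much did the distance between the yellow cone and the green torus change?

+1.5

They were about 9.6 units apart before and 11.1 after — 1.5 units further apart.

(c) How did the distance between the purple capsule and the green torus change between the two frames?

-0.4

Before: roughly 2.4 units apart; after: 2.0. That's 0.4 units closer together.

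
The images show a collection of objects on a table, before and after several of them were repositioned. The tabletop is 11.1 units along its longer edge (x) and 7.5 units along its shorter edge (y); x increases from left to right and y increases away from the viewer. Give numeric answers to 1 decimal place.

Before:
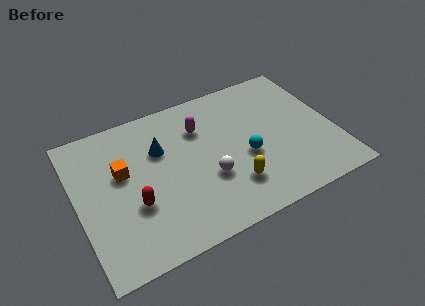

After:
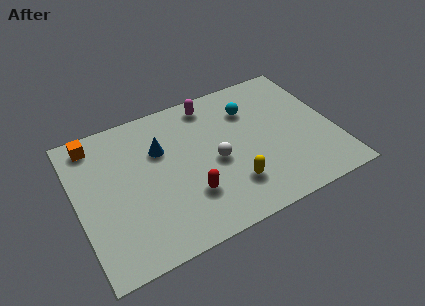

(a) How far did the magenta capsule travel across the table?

1.3

The magenta capsule moved from about (5.5, 5.4) to (6.1, 6.5), a distance of √(0.6² + 1.1²) ≈ 1.3.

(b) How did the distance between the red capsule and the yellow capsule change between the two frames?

-2.4

The distance was about 4.2 in the first image and 1.8 in the second, so they moved 2.4 units closer together.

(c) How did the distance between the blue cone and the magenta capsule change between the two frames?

+1.0

The distance was about 1.8 in the first image and 2.8 in the second, so they moved 1.0 units further apart.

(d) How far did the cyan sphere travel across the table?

2.5

The cyan sphere moved from about (7.2, 3.1) to (7.7, 5.5), a distance of √(0.5² + 2.4²) ≈ 2.5.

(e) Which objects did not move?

the yellow capsule and the blue cone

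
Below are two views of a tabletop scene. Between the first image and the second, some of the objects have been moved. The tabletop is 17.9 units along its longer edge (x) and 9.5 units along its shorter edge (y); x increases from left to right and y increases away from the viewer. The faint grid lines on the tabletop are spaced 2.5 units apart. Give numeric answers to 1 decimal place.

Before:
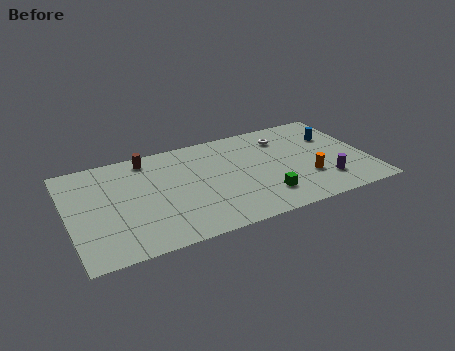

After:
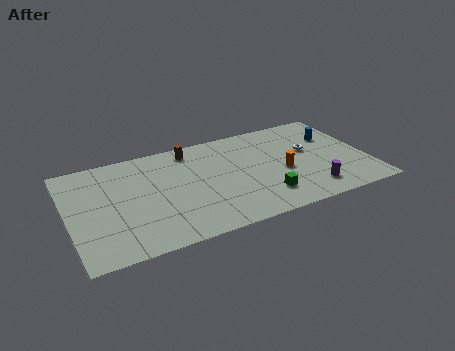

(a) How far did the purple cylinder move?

1.0

From (15.1, 2.3) to (14.2, 1.8), the purple cylinder covered √(0.9² + 0.5²) ≈ 1.0 units.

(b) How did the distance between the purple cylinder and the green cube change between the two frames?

-0.9

Before: roughly 3.7 units apart; after: 2.8. That's 0.9 units closer together.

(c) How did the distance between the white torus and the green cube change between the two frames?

-0.8

They were about 5.5 units apart before and 4.7 after — 0.8 units closer together.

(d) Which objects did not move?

the blue cylinder and the green cube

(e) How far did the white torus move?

2.3

The white torus was near (13.2, 7.4) before and (14.6, 5.6) after, so it travelled √(1.4² + 1.8²) ≈ 2.3 units.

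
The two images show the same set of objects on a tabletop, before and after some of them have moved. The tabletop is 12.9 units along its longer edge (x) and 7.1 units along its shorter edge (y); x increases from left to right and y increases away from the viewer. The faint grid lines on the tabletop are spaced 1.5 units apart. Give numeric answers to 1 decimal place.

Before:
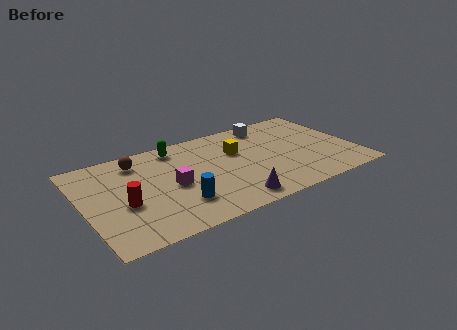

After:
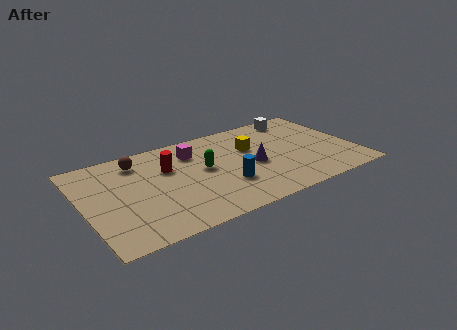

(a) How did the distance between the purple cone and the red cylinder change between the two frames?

-1.0

Before: roughly 5.2 units apart; after: 4.2. That's 1.0 units closer together.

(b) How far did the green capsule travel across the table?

2.4

From (4.7, 6.1) to (5.7, 3.9), the green capsule covered √(1.0² + 2.2²) ≈ 2.4 units.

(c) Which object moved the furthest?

the red cylinder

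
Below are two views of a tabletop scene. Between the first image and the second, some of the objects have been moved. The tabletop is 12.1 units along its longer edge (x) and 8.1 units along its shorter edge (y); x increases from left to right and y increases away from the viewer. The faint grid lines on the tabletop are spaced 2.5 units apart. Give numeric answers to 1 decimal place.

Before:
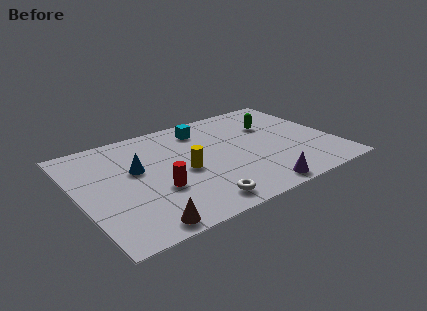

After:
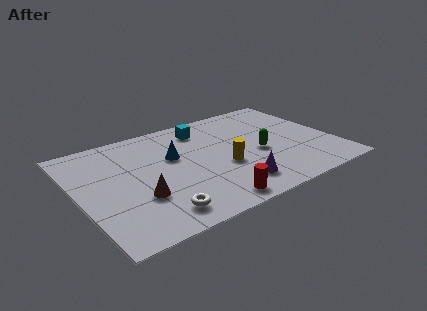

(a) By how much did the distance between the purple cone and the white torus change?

+1.0

The distance was about 2.7 in the first image and 3.7 in the second, so they moved 1.0 units further apart.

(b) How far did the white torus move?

1.9

The white torus was near (5.1, 1.1) before and (3.2, 1.3) after, so it travelled √(1.9² + 0.2²) ≈ 1.9 units.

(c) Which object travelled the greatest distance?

the red cylinder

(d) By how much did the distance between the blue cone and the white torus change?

-0.4

Before: roughly 4.4 units apart; after: 4.0. That's 0.4 units closer together.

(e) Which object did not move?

the cyan cube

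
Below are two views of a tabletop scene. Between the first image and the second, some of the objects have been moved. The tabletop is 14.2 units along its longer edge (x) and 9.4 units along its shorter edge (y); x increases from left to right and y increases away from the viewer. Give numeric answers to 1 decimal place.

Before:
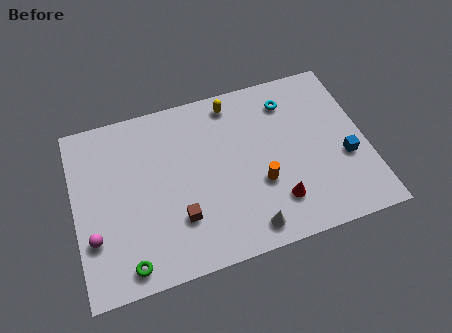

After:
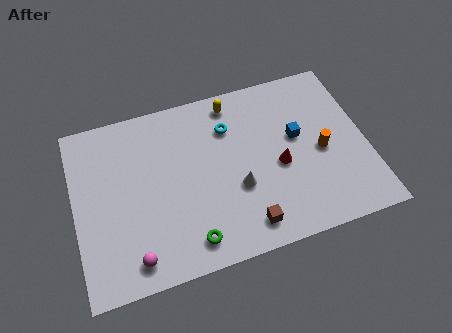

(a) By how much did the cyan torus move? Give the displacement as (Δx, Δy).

(-3.0, -0.6)

The cyan torus started near (10.7, 7.5) and ended near (7.7, 6.9).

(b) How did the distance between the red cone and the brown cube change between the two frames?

-1.4

Before: roughly 4.7 units apart; after: 3.3. That's 1.4 units closer together.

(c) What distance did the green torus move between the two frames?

3.0

From (2.3, 1.1) to (5.3, 1.4), the green torus covered √(3.0² + 0.3²) ≈ 3.0 units.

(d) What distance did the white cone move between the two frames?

2.3

The white cone was near (8.1, 1.2) before and (7.8, 3.5) after, so it travelled √(0.3² + 2.3²) ≈ 2.3 units.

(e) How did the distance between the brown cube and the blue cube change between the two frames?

-3.3

Before: roughly 8.2 units apart; after: 4.9. That's 3.3 units closer together.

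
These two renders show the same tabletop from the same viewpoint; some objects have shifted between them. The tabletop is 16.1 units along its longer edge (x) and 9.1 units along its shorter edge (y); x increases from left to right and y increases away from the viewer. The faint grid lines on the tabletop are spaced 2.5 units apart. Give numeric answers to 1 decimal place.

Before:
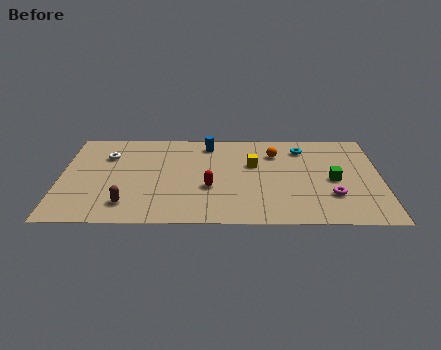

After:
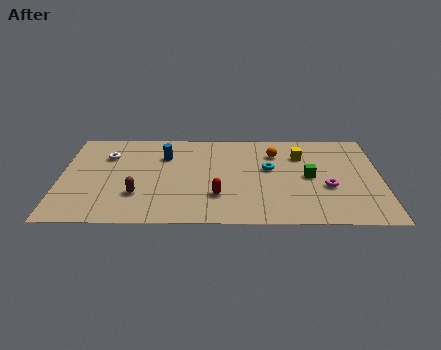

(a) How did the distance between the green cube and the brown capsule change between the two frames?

-1.8

They were about 10.6 units apart before and 8.8 after — 1.8 units closer together.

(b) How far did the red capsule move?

0.9

From (7.5, 3.4) to (7.9, 2.6), the red capsule covered √(0.4² + 0.8²) ≈ 0.9 units.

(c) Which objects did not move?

the orange sphere and the white torus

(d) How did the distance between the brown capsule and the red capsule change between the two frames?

-0.4

They were about 4.4 units apart before and 4.0 after — 0.4 units closer together.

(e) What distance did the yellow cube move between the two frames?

2.6

The yellow cube was near (9.7, 5.7) before and (12.1, 6.6) after, so it travelled √(2.4² + 0.9²) ≈ 2.6 units.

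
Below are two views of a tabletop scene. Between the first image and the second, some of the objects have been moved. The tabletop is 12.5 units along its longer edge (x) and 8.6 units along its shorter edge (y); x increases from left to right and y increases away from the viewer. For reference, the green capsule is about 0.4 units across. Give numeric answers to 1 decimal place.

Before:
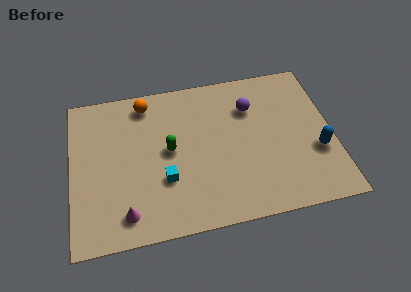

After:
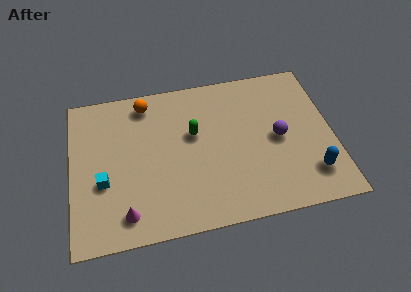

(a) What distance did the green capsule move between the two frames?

1.4

The green capsule was near (4.7, 4.5) before and (5.9, 5.2) after, so it travelled √(1.2² + 0.7²) ≈ 1.4 units.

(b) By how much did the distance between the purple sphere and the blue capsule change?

-1.6

The distance was about 4.3 in the first image and 2.7 in the second, so they moved 1.6 units closer together.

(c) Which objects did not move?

the magenta cone and the orange sphere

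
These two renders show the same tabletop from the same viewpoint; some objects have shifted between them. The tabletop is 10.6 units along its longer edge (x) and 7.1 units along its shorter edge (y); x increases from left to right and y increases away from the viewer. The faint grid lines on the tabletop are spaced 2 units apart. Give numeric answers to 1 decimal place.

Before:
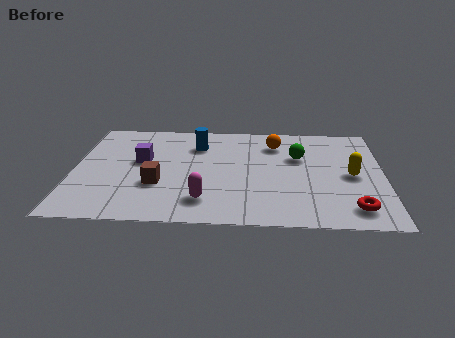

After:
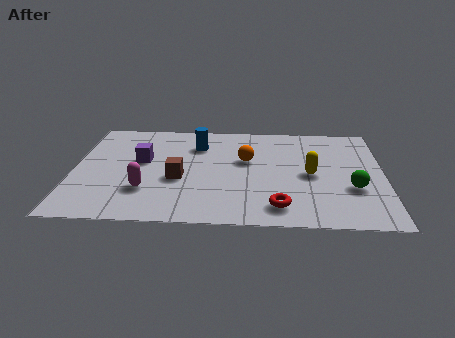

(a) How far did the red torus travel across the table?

2.5

From (9.5, 1.2) to (7.0, 1.2), the red torus covered √(2.5² + 0.0²) ≈ 2.5 units.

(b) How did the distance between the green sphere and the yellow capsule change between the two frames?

-0.5

The distance was about 2.2 in the first image and 1.7 in the second, so they moved 0.5 units closer together.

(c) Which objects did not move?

the blue cylinder and the purple cube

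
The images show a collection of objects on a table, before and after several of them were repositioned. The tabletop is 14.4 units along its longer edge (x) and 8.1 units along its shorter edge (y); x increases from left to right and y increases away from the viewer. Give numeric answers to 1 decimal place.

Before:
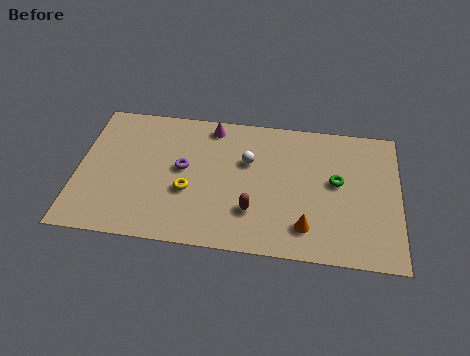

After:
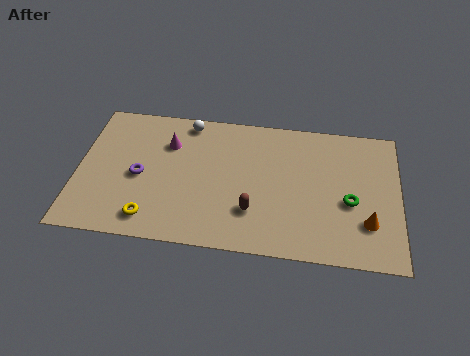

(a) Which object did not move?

the brown capsule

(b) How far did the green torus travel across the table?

1.3

The green torus was near (11.6, 4.5) before and (12.2, 3.4) after, so it travelled √(0.6² + 1.1²) ≈ 1.3 units.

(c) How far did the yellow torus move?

2.4

From (5.0, 3.1) to (3.4, 1.3), the yellow torus covered √(1.6² + 1.8²) ≈ 2.4 units.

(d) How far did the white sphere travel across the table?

3.4

The white sphere moved from about (7.6, 5.2) to (4.8, 7.2), a distance of √(2.8² + 2.0²) ≈ 3.4.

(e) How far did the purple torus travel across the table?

2.0

The purple torus moved from about (4.7, 4.4) to (2.8, 3.7), a distance of √(1.9² + 0.7²) ≈ 2.0.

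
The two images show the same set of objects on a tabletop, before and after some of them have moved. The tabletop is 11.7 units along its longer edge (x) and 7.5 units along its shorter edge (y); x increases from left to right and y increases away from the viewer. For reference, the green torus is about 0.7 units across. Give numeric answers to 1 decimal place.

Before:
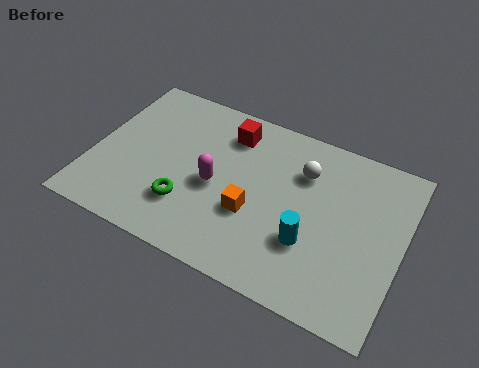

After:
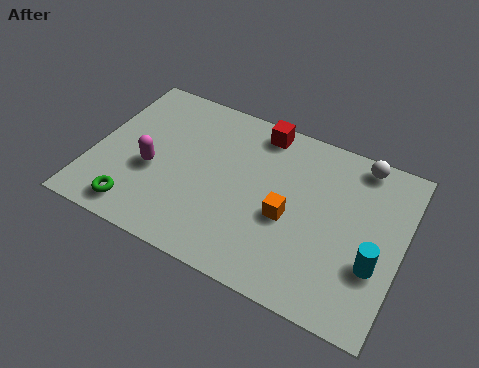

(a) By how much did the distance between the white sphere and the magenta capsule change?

+4.6

Before: roughly 3.7 units apart; after: 8.3. That's 4.6 units further apart.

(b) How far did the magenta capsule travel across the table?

2.4

From (4.7, 3.4) to (2.3, 3.1), the magenta capsule covered √(2.4² + 0.3²) ≈ 2.4 units.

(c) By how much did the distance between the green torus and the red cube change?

+2.7

Before: roughly 4.1 units apart; after: 6.8. That's 2.7 units further apart.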